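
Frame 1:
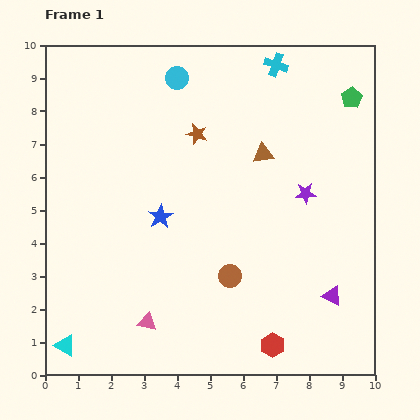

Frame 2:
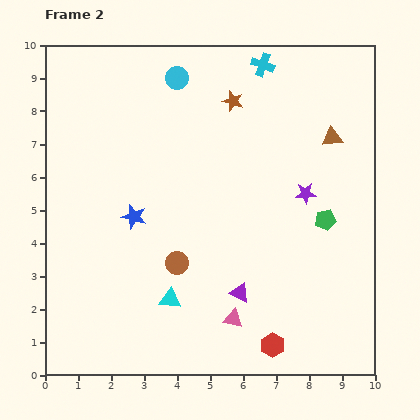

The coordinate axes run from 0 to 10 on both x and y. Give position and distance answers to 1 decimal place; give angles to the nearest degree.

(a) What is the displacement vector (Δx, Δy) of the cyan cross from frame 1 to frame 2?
(-0.4, 0.0)

The cyan cross was at (7.0, 9.4) in frame 1 and (6.6, 9.4) in frame 2.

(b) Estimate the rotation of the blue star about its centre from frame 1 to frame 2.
25° counter-clockwise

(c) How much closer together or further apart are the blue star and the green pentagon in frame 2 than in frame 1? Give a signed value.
-1.0

Distance in frame 1: 6.8. Distance in frame 2: 5.8.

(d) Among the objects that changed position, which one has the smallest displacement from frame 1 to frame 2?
the cyan cross

(moved 0.4)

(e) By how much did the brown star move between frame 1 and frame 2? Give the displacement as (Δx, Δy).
(1.1, 1.0)

The brown star was at (4.6, 7.3) in frame 1 and (5.7, 8.3) in frame 2.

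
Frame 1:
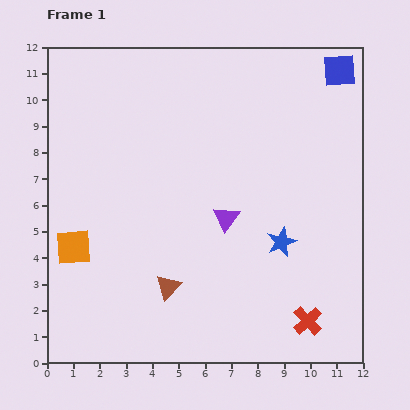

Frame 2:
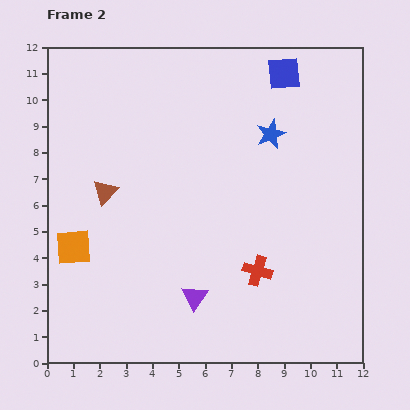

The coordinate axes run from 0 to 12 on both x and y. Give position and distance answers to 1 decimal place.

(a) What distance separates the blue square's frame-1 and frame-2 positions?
2.1

The blue square moved from (11.1, 11.1) to (9.0, 11.0), a distance of √(2.1² + 0.1²) ≈ 2.1.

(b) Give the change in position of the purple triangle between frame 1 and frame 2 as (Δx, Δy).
(-1.2, -3.0)

The purple triangle was at (6.8, 5.5) in frame 1 and (5.6, 2.5) in frame 2.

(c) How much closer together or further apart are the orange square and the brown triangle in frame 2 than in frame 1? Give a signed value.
-1.5

Distance in frame 1: 3.9. Distance in frame 2: 2.4.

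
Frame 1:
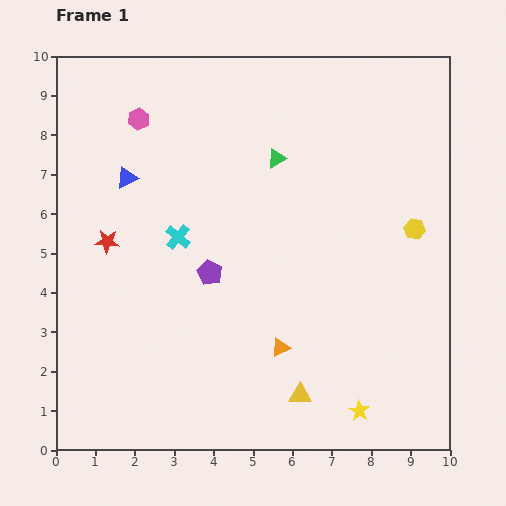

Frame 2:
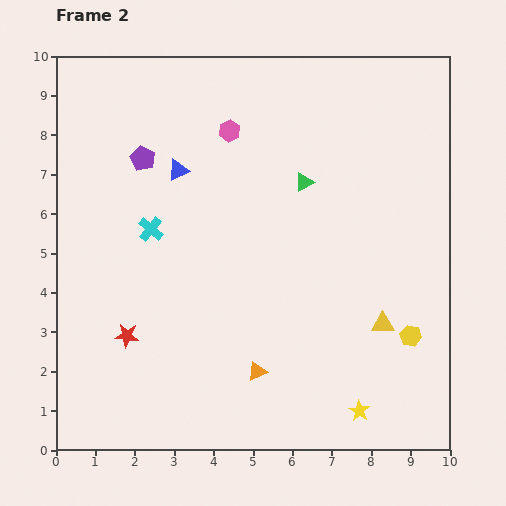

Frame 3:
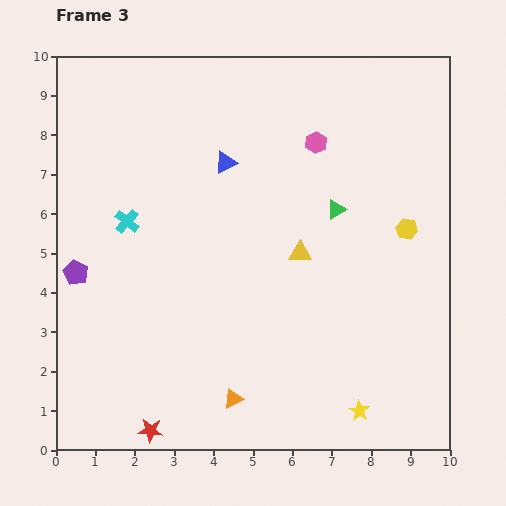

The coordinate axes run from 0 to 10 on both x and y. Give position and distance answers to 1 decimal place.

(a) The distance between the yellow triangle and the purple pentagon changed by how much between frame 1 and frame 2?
+3.5

Distance in frame 1: 3.9. Distance in frame 2: 7.4.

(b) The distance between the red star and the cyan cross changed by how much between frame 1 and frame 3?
+3.5

Distance in frame 1: 1.8. Distance in frame 3: 5.3.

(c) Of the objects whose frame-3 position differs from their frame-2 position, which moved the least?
the cyan cross

(moved 0.6)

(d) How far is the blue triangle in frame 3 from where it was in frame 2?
1.2

The blue triangle moved from (3.1, 7.1) to (4.3, 7.3), a distance of √(1.2² + 0.2²) ≈ 1.2.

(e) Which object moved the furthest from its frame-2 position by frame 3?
the purple pentagon

(moved 3.4; next 2.8)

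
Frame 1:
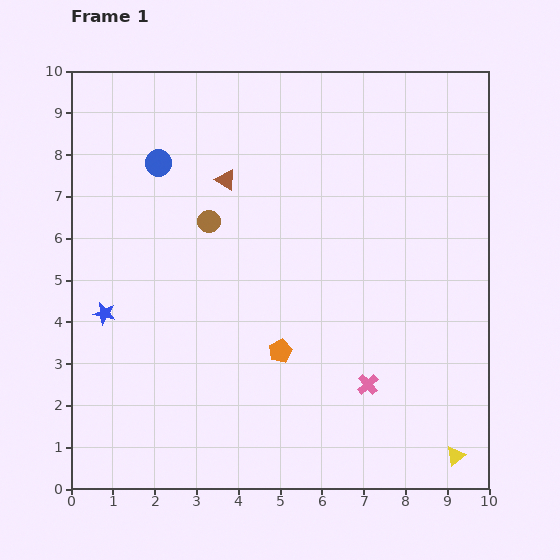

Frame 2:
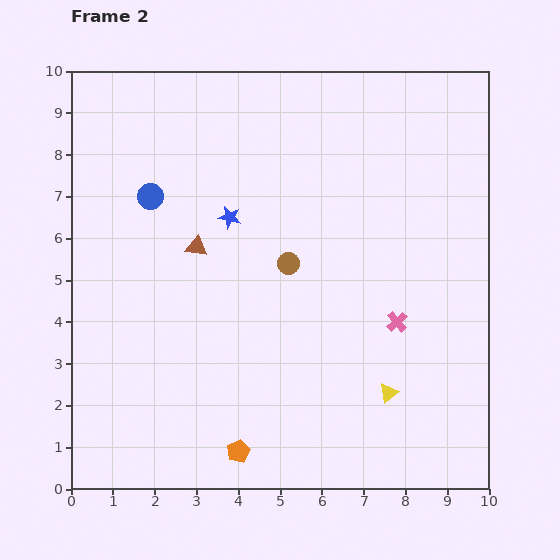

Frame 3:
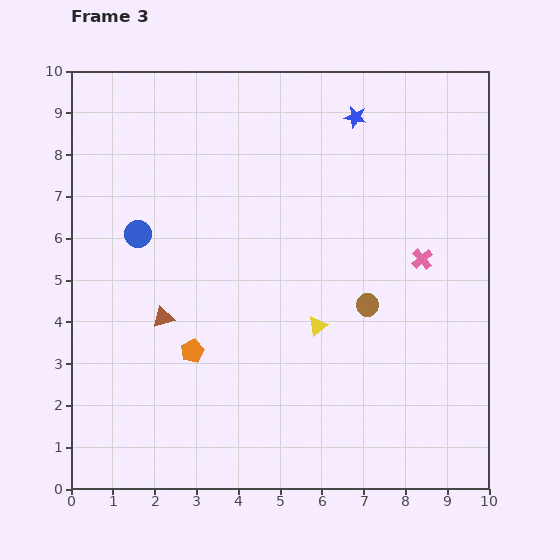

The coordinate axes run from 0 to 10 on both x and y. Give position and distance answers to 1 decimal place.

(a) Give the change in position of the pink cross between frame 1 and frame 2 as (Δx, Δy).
(0.7, 1.5)

The pink cross was at (7.1, 2.5) in frame 1 and (7.8, 4.0) in frame 2.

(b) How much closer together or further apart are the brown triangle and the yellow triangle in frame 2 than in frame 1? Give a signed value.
-2.8

Distance in frame 1: 8.6. Distance in frame 2: 5.8.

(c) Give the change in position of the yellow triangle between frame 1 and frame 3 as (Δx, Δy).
(-3.3, 3.1)

The yellow triangle was at (9.2, 0.8) in frame 1 and (5.9, 3.9) in frame 3.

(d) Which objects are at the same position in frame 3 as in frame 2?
none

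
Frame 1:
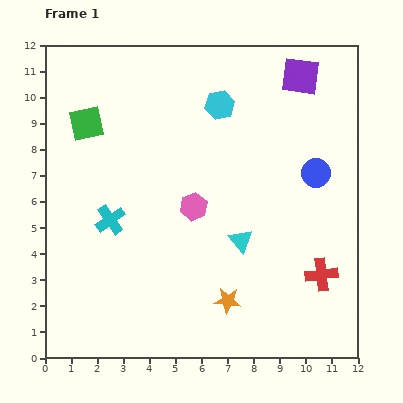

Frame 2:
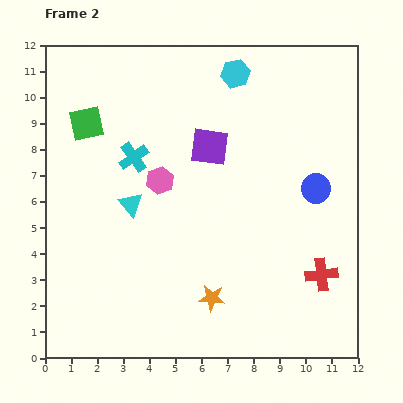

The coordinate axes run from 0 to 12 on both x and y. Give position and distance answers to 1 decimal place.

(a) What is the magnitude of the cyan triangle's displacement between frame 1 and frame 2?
4.4

The cyan triangle moved from (7.5, 4.5) to (3.3, 5.9), a distance of √(4.2² + 1.4²) ≈ 4.4.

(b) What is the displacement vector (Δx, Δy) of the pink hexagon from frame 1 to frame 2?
(-1.3, 1.0)

The pink hexagon was at (5.7, 5.8) in frame 1 and (4.4, 6.8) in frame 2.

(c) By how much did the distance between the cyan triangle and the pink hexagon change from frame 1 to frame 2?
-0.8

Distance in frame 1: 2.2. Distance in frame 2: 1.4.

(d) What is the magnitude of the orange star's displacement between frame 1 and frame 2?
0.6

The orange star moved from (7.0, 2.2) to (6.4, 2.3), a distance of √(0.6² + 0.1²) ≈ 0.6.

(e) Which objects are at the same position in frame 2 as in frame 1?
the green square, the red cross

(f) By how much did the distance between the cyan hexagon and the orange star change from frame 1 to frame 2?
+1.1

Distance in frame 1: 7.5. Distance in frame 2: 8.6.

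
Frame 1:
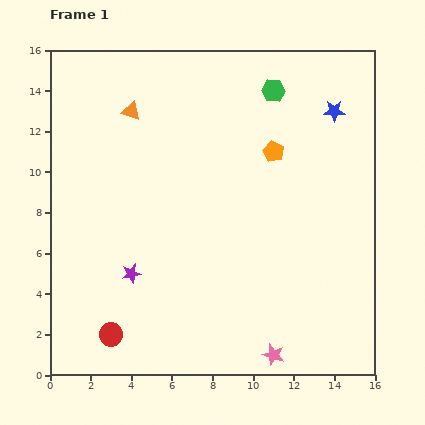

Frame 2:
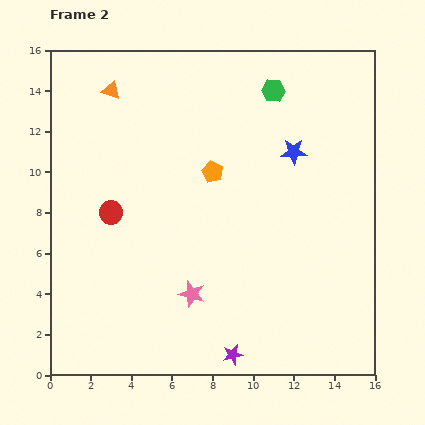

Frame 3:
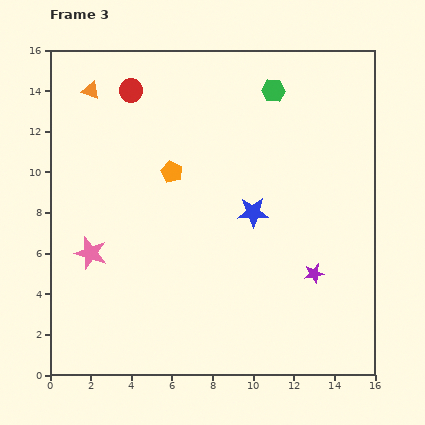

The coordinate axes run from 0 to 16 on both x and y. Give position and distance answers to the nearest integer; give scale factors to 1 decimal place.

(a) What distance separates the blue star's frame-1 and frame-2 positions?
3

The blue star moved from (14, 13) to (12, 11), a distance of √(2² + 2²) ≈ 3.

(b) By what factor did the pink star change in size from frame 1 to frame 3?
1.5×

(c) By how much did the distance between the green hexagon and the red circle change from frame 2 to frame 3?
-3

Distance in frame 2: 10. Distance in frame 3: 7.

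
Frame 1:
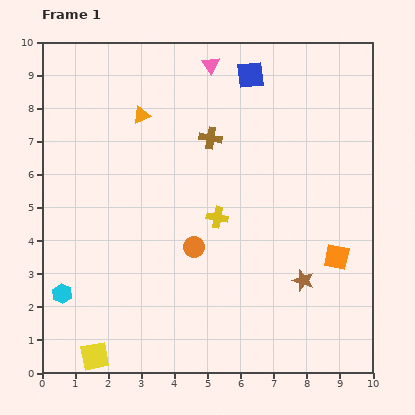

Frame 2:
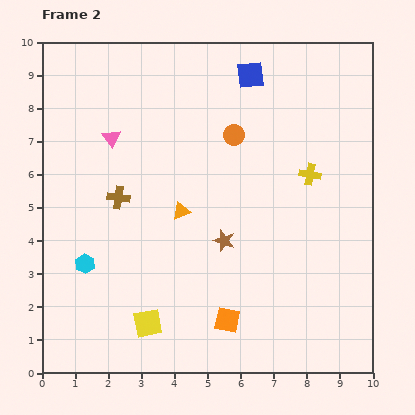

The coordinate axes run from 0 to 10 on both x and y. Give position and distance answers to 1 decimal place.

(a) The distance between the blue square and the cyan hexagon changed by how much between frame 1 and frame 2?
-1.1

Distance in frame 1: 8.7. Distance in frame 2: 7.6.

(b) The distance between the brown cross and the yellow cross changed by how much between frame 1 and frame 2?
+3.4

Distance in frame 1: 2.4. Distance in frame 2: 5.8.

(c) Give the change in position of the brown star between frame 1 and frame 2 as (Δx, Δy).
(-2.4, 1.2)

The brown star was at (7.9, 2.8) in frame 1 and (5.5, 4.0) in frame 2.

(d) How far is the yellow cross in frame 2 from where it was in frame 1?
3.1

The yellow cross moved from (5.3, 4.7) to (8.1, 6.0), a distance of √(2.8² + 1.3²) ≈ 3.1.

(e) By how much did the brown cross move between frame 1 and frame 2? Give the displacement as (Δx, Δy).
(-2.8, -1.8)

The brown cross was at (5.1, 7.1) in frame 1 and (2.3, 5.3) in frame 2.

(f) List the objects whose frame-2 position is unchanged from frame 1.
the blue square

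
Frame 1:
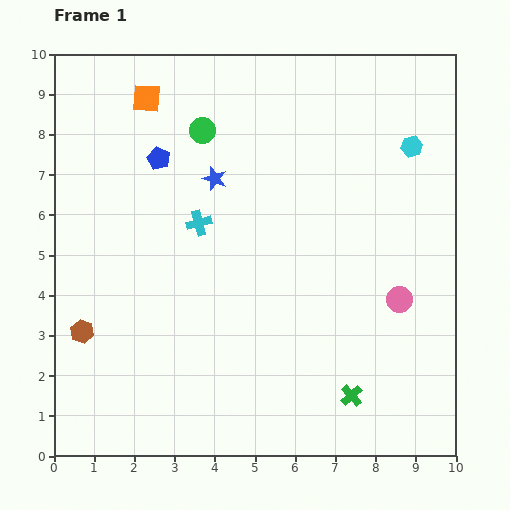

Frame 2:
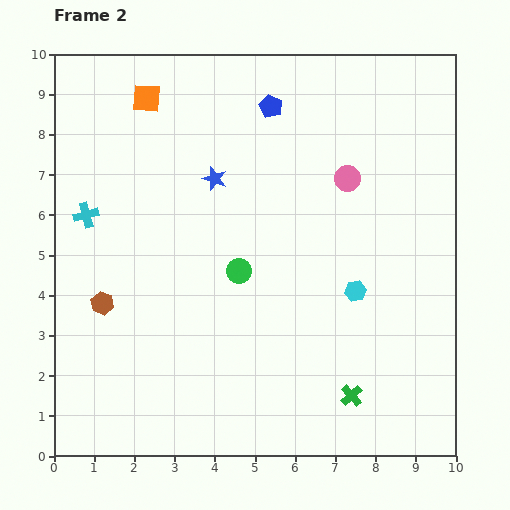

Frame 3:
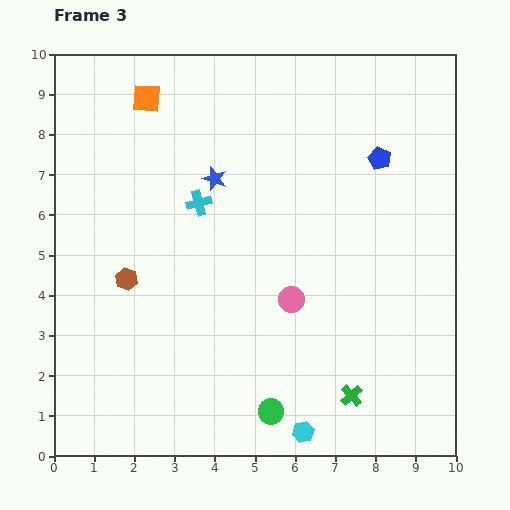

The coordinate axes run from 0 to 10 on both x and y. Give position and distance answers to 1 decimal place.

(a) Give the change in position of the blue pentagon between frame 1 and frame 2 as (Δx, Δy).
(2.8, 1.3)

The blue pentagon was at (2.6, 7.4) in frame 1 and (5.4, 8.7) in frame 2.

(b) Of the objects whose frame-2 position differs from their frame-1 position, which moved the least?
the brown hexagon

(moved 0.9)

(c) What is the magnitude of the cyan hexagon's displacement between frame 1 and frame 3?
7.6

The cyan hexagon moved from (8.9, 7.7) to (6.2, 0.6), a distance of √(2.7² + 7.1²) ≈ 7.6.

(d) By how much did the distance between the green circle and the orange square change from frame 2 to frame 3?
+3.5

Distance in frame 2: 4.9. Distance in frame 3: 8.4.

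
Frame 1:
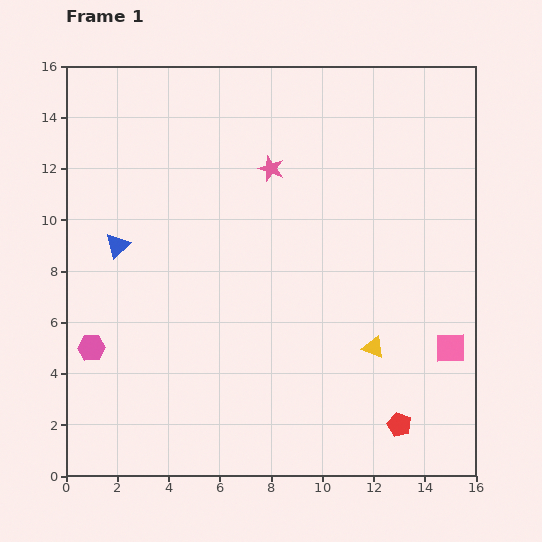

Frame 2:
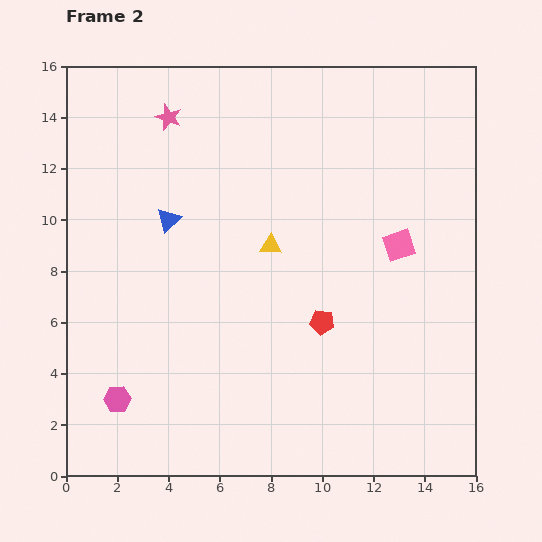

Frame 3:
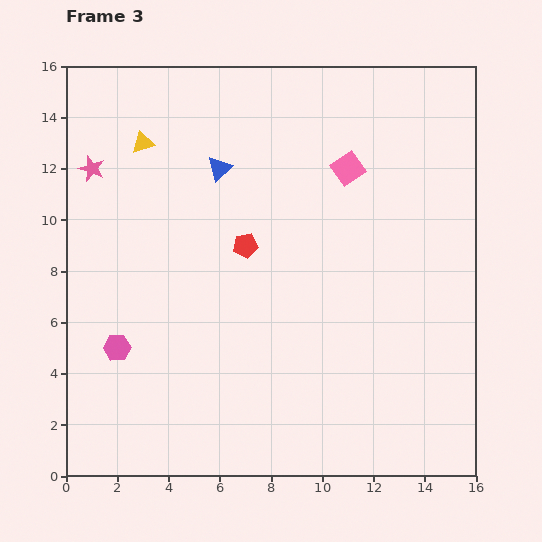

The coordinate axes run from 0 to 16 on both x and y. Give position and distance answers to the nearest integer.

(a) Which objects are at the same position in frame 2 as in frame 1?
none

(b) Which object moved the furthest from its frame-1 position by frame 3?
the yellow triangle

(moved 12; next 9)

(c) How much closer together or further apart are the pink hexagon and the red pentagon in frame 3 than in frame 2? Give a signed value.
-3

Distance in frame 2: 9. Distance in frame 3: 6.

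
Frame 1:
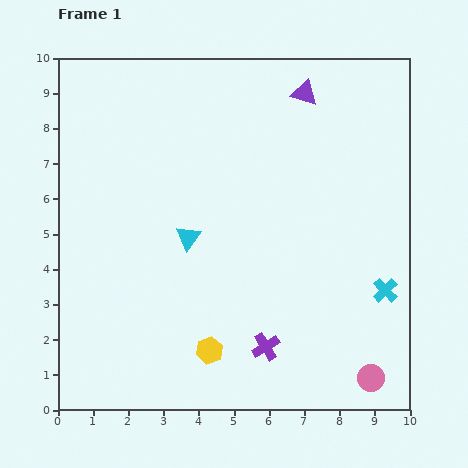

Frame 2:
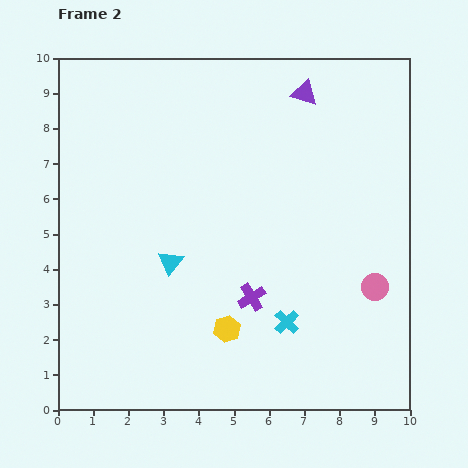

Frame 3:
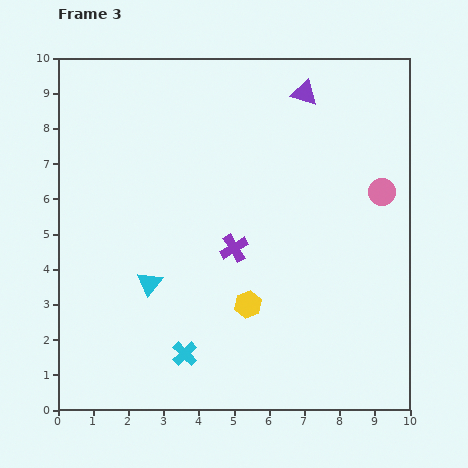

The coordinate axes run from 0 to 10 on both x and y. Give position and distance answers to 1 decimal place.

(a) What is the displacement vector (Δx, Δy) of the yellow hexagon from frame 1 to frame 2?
(0.5, 0.6)

The yellow hexagon was at (4.3, 1.7) in frame 1 and (4.8, 2.3) in frame 2.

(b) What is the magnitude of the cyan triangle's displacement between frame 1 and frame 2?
0.9

The cyan triangle moved from (3.7, 4.9) to (3.2, 4.2), a distance of √(0.5² + 0.7²) ≈ 0.9.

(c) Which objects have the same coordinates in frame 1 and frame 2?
the purple triangle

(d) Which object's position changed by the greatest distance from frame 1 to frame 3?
the cyan cross

(moved 6.0; next 5.3)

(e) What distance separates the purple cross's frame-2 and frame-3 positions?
1.5

The purple cross moved from (5.5, 3.2) to (5.0, 4.6), a distance of √(0.5² + 1.4²) ≈ 1.5.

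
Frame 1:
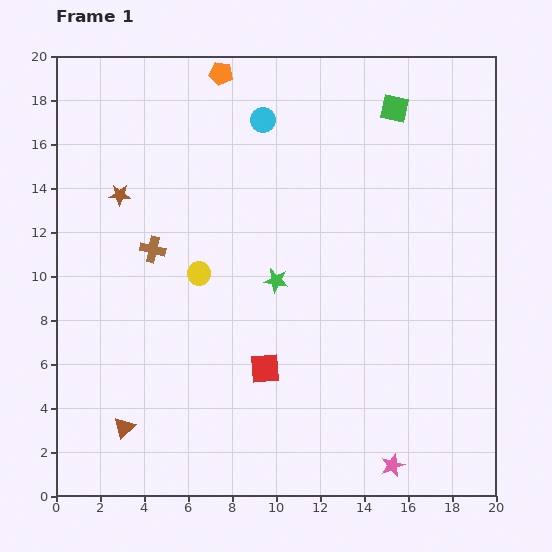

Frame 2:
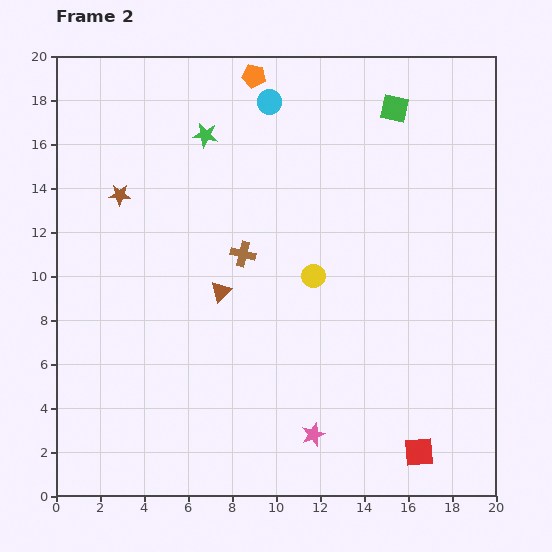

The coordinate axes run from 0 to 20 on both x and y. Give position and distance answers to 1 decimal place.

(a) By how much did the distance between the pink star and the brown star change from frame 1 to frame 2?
-3.5

Distance in frame 1: 17.5. Distance in frame 2: 14.0.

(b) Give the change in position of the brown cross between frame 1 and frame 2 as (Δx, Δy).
(4.1, -0.2)

The brown cross was at (4.4, 11.2) in frame 1 and (8.5, 11.0) in frame 2.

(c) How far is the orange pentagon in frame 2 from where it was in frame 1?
1.5

The orange pentagon moved from (7.5, 19.2) to (9.0, 19.1), a distance of √(1.5² + 0.1²) ≈ 1.5.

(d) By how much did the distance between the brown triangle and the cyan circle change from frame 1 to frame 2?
-6.5

Distance in frame 1: 15.4. Distance in frame 2: 8.9.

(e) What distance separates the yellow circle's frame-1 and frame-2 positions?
5.2

The yellow circle moved from (6.5, 10.1) to (11.7, 10.0), a distance of √(5.2² + 0.1²) ≈ 5.2.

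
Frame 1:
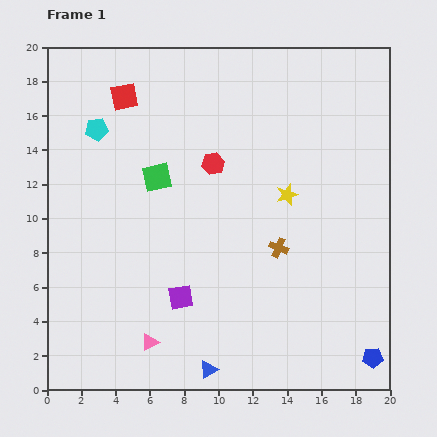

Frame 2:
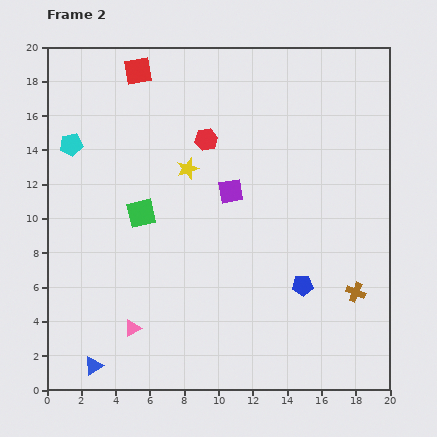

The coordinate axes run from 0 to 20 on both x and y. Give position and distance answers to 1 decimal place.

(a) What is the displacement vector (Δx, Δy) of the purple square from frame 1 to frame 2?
(2.9, 6.2)

The purple square was at (7.8, 5.4) in frame 1 and (10.7, 11.6) in frame 2.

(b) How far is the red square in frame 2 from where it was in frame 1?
1.7

The red square moved from (4.5, 17.1) to (5.3, 18.6), a distance of √(0.8² + 1.5²) ≈ 1.7.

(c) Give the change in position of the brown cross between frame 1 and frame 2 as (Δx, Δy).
(4.5, -2.6)

The brown cross was at (13.5, 8.3) in frame 1 and (18.0, 5.7) in frame 2.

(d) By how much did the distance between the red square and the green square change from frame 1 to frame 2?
+3.2

Distance in frame 1: 5.1. Distance in frame 2: 8.3.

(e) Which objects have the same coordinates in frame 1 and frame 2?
none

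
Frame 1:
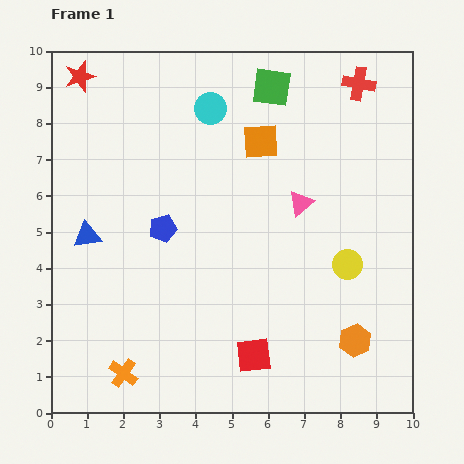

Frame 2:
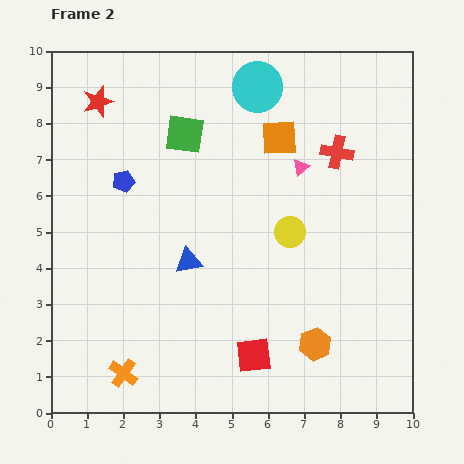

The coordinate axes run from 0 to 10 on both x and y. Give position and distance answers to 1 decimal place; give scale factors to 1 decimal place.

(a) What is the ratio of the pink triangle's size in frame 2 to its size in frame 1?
0.7×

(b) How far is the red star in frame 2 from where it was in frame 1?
0.9

The red star moved from (0.8, 9.3) to (1.3, 8.6), a distance of √(0.5² + 0.7²) ≈ 0.9.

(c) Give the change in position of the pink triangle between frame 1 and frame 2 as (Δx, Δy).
(0.0, 1.0)

The pink triangle was at (6.9, 5.8) in frame 1 and (6.9, 6.8) in frame 2.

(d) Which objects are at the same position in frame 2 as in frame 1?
the orange cross, the red square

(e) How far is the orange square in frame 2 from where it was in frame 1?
0.5

The orange square moved from (5.8, 7.5) to (6.3, 7.6), a distance of √(0.5² + 0.1²) ≈ 0.5.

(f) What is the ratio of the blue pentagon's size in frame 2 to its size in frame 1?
0.8×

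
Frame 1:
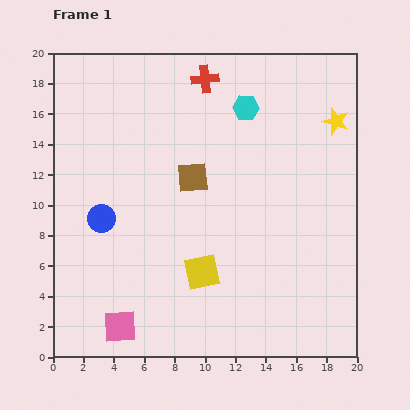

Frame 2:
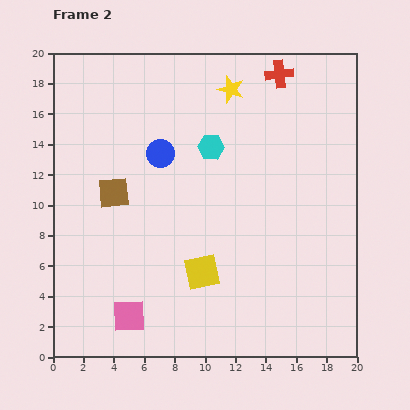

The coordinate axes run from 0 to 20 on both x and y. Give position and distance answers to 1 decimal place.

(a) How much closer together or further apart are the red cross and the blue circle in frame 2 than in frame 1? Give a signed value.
-2.0

Distance in frame 1: 11.4. Distance in frame 2: 9.4.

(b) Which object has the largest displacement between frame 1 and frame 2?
the yellow star

(moved 7.2; next 5.8)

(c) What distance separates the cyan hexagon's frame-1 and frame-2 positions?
3.5

The cyan hexagon moved from (12.7, 16.4) to (10.4, 13.8), a distance of √(2.3² + 2.6²) ≈ 3.5.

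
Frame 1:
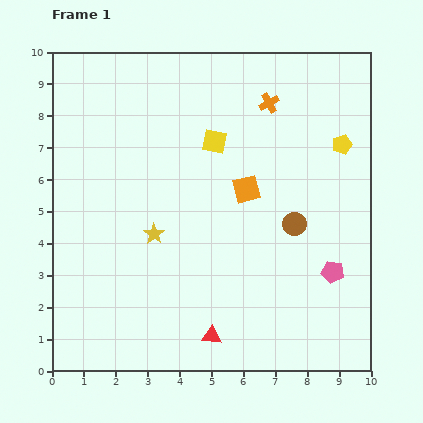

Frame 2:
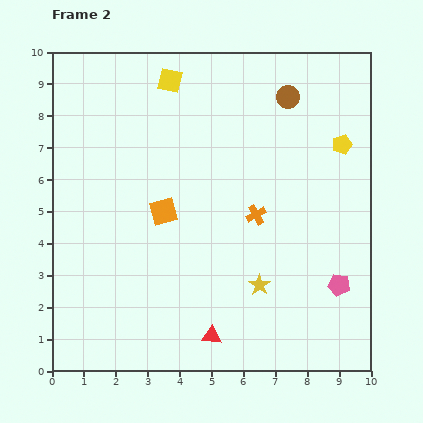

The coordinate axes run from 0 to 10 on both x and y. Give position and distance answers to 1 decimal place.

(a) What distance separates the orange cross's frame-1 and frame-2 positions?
3.5

The orange cross moved from (6.8, 8.4) to (6.4, 4.9), a distance of √(0.4² + 3.5²) ≈ 3.5.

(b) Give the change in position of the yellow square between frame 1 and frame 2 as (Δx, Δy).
(-1.4, 1.9)

The yellow square was at (5.1, 7.2) in frame 1 and (3.7, 9.1) in frame 2.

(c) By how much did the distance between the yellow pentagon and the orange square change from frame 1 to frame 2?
+2.7

Distance in frame 1: 3.3. Distance in frame 2: 6.0.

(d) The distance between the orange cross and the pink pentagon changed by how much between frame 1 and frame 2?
-2.3

Distance in frame 1: 5.7. Distance in frame 2: 3.4.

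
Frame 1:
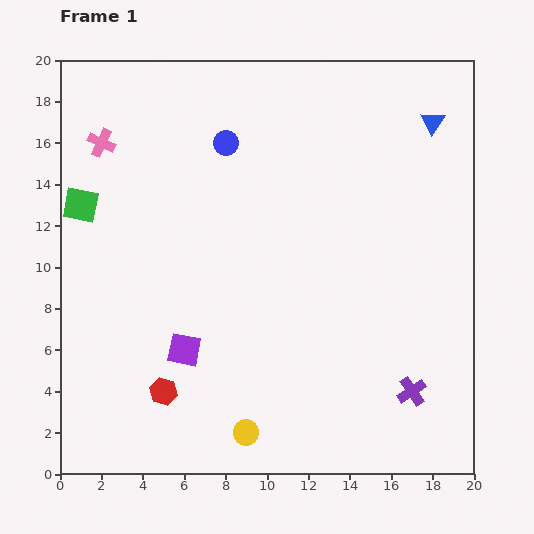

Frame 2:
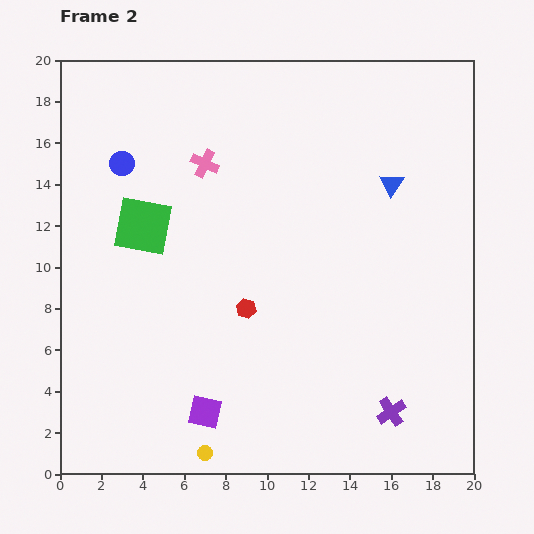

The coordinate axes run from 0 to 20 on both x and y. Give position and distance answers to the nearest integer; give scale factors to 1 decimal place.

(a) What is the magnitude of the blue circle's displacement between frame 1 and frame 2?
5

The blue circle moved from (8, 16) to (3, 15), a distance of √(5² + 1²) ≈ 5.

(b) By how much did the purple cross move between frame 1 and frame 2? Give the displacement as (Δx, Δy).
(-1, -1)

The purple cross was at (17, 4) in frame 1 and (16, 3) in frame 2.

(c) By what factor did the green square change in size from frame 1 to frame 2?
1.6×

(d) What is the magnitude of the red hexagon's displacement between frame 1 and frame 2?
6

The red hexagon moved from (5, 4) to (9, 8), a distance of √(4² + 4²) ≈ 6.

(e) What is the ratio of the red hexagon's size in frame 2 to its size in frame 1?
0.7×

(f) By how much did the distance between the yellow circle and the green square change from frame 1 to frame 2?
-3

Distance in frame 1: 14. Distance in frame 2: 11.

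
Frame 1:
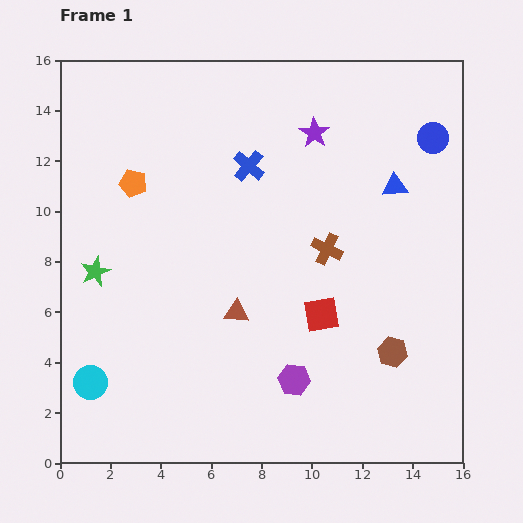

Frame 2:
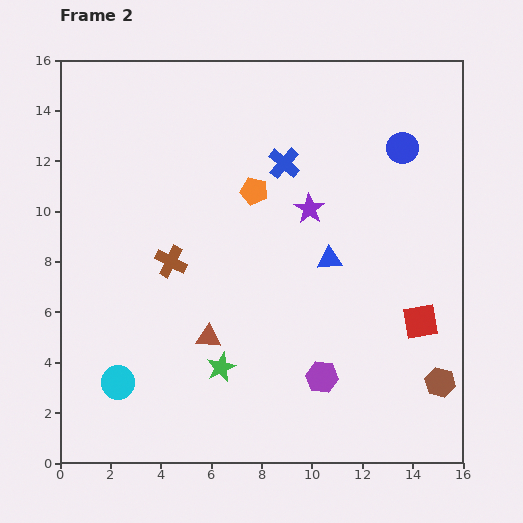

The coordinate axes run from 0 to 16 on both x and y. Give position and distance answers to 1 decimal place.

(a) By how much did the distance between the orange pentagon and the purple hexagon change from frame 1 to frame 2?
-2.2

Distance in frame 1: 10.1. Distance in frame 2: 7.9.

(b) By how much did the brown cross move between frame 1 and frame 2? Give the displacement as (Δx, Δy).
(-6.2, -0.5)

The brown cross was at (10.6, 8.5) in frame 1 and (4.4, 8.0) in frame 2.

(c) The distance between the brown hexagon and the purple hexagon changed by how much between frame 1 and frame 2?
+0.6

Distance in frame 1: 4.1. Distance in frame 2: 4.7.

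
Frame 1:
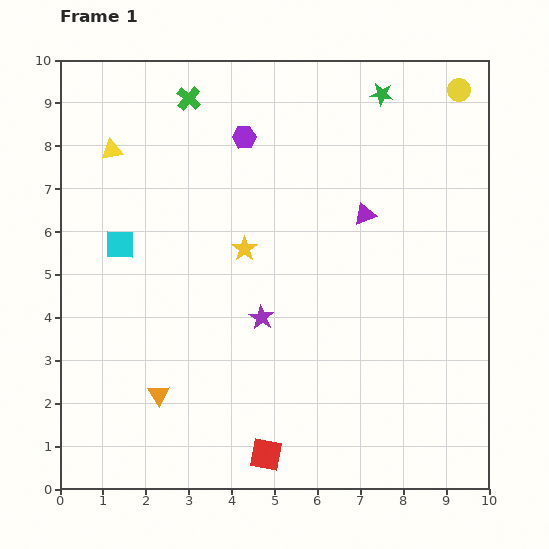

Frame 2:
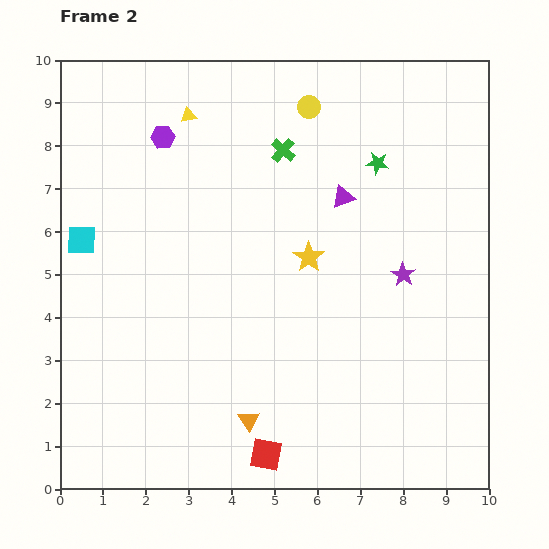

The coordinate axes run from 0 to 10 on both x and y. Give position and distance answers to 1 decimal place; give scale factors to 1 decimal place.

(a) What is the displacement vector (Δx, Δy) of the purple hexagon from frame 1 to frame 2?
(-1.9, 0.0)

The purple hexagon was at (4.3, 8.2) in frame 1 and (2.4, 8.2) in frame 2.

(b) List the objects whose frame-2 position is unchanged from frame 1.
the red square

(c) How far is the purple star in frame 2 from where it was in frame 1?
3.4

The purple star moved from (4.7, 4.0) to (8.0, 5.0), a distance of √(3.3² + 1.0²) ≈ 3.4.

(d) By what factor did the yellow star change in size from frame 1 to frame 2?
1.3×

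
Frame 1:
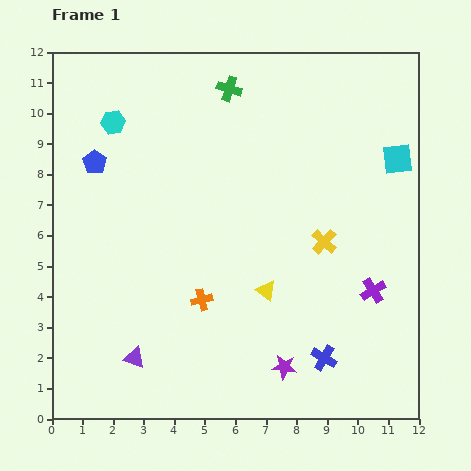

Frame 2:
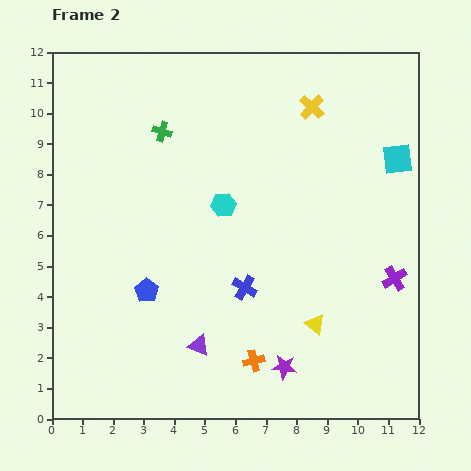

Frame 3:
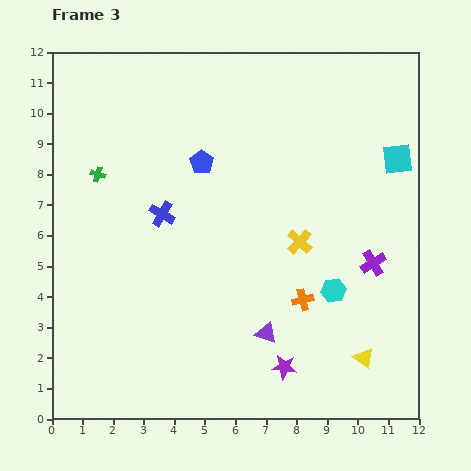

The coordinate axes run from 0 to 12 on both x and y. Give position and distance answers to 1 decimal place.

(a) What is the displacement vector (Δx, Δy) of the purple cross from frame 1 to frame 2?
(0.7, 0.4)

The purple cross was at (10.5, 4.2) in frame 1 and (11.2, 4.6) in frame 2.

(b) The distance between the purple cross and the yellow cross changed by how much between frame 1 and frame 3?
+0.2

Distance in frame 1: 2.3. Distance in frame 3: 2.5.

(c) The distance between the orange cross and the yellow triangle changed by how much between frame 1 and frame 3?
+0.7

Distance in frame 1: 2.1. Distance in frame 3: 2.8.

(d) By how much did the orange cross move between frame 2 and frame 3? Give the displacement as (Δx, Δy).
(1.6, 2.0)

The orange cross was at (6.6, 1.9) in frame 2 and (8.2, 3.9) in frame 3.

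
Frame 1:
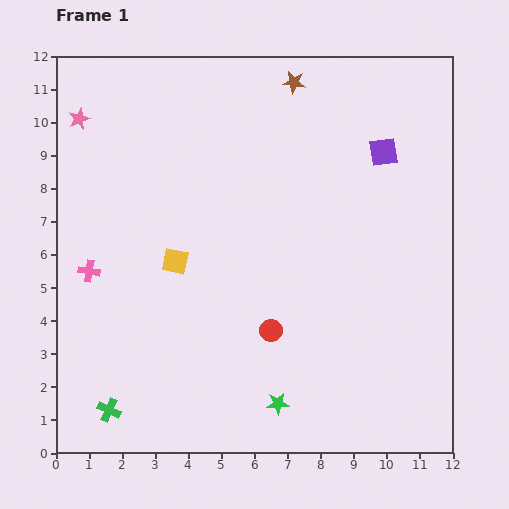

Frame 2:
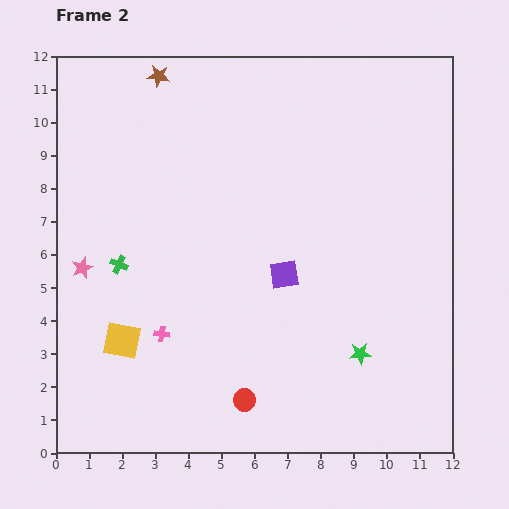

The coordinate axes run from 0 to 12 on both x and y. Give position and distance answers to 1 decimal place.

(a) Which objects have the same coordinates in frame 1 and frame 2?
none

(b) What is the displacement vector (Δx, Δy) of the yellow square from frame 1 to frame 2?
(-1.6, -2.4)

The yellow square was at (3.6, 5.8) in frame 1 and (2.0, 3.4) in frame 2.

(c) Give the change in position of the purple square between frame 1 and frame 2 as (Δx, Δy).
(-3.0, -3.7)

The purple square was at (9.9, 9.1) in frame 1 and (6.9, 5.4) in frame 2.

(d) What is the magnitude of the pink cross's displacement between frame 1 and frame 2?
2.9

The pink cross moved from (1.0, 5.5) to (3.2, 3.6), a distance of √(2.2² + 1.9²) ≈ 2.9.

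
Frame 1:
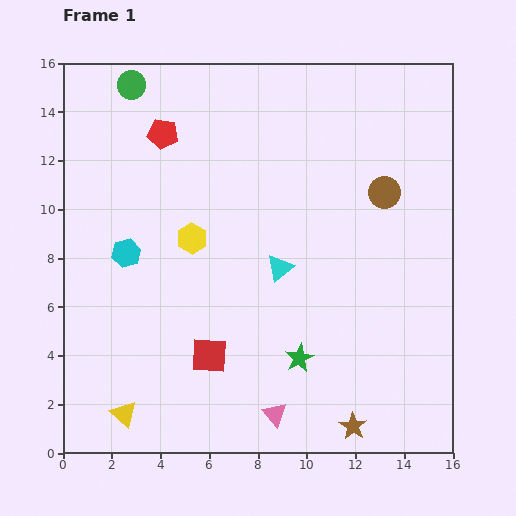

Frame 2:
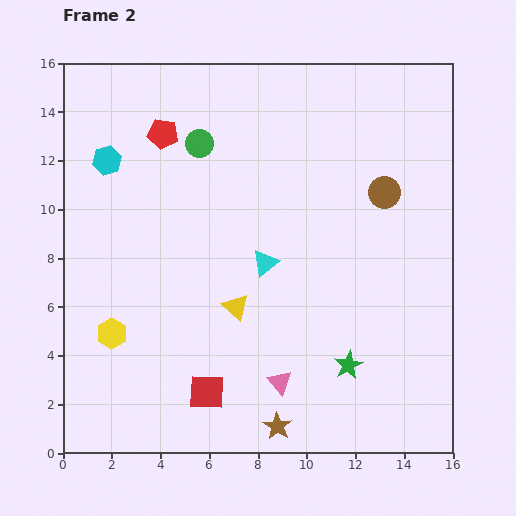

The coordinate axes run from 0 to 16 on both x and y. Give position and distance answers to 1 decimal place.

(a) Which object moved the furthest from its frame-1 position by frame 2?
the yellow triangle

(moved 6.4; next 5.1)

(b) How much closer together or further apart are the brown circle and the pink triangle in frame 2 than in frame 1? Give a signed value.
-1.3

Distance in frame 1: 10.2. Distance in frame 2: 8.9.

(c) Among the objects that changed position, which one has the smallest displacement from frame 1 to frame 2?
the cyan triangle

(moved 0.6)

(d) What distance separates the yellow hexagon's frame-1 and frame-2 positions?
5.1

The yellow hexagon moved from (5.3, 8.8) to (2.0, 4.9), a distance of √(3.3² + 3.9²) ≈ 5.1.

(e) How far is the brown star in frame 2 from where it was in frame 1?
3.1

The brown star moved from (11.9, 1.1) to (8.8, 1.1), a distance of √(3.1² + 0.0²) ≈ 3.1.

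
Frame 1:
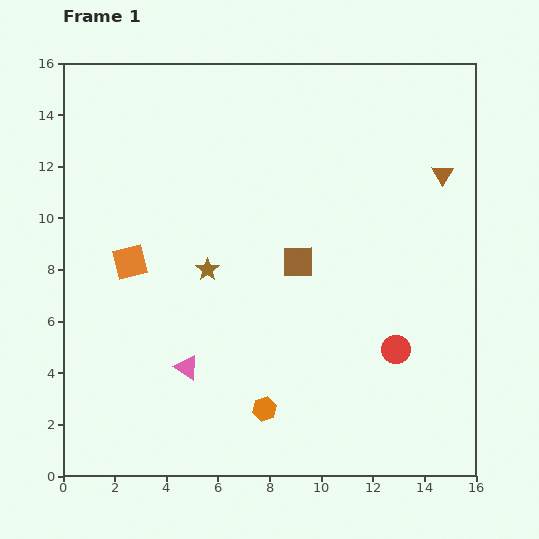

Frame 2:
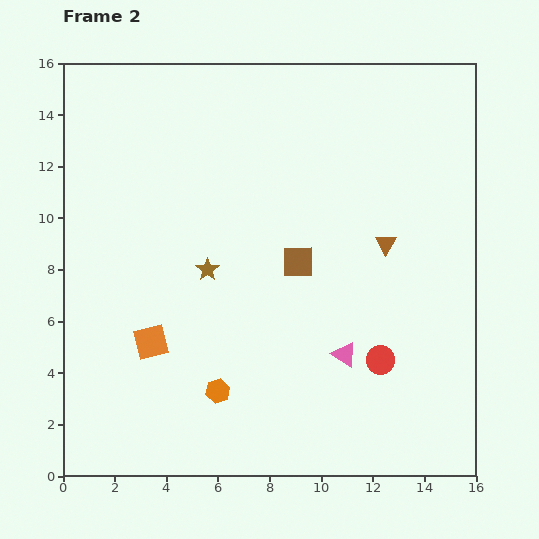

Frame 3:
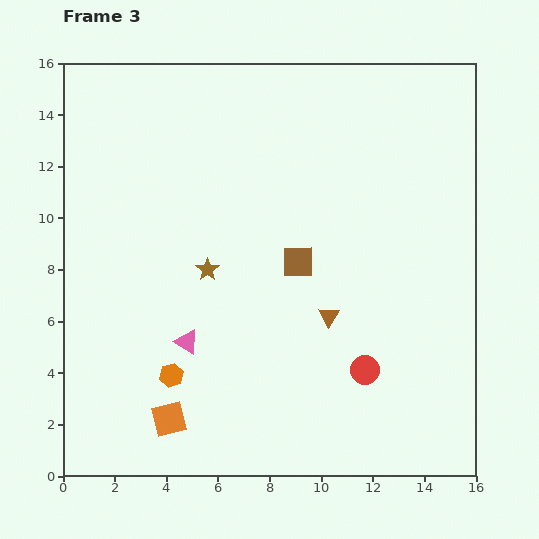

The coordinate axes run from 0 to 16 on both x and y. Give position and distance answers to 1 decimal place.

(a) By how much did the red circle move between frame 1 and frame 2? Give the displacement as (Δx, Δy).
(-0.6, -0.4)

The red circle was at (12.9, 4.9) in frame 1 and (12.3, 4.5) in frame 2.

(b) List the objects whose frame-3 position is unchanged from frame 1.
the brown square, the brown star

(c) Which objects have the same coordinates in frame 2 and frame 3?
the brown square, the brown star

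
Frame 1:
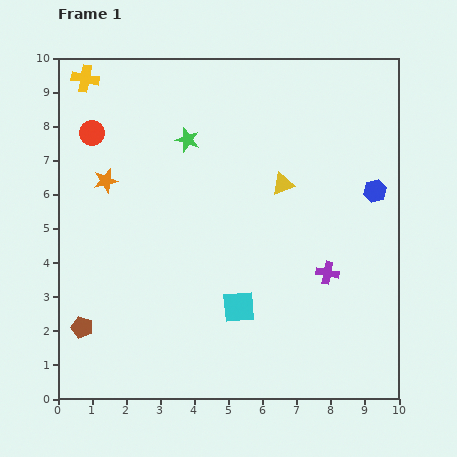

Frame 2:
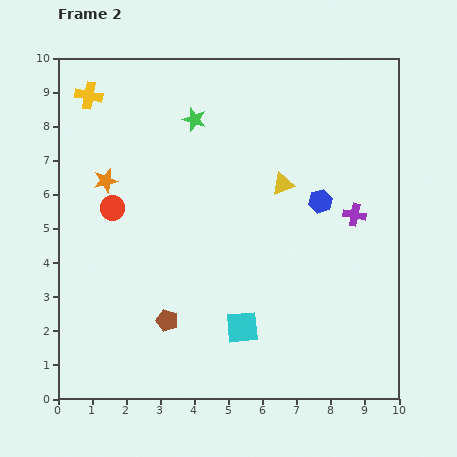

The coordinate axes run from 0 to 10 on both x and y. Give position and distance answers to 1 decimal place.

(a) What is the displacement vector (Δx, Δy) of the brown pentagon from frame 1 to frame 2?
(2.5, 0.2)

The brown pentagon was at (0.7, 2.1) in frame 1 and (3.2, 2.3) in frame 2.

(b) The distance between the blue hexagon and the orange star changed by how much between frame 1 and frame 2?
-1.6

Distance in frame 1: 7.9. Distance in frame 2: 6.3.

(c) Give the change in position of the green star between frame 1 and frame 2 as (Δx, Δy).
(0.2, 0.6)

The green star was at (3.8, 7.6) in frame 1 and (4.0, 8.2) in frame 2.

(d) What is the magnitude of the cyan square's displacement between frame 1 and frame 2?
0.6

The cyan square moved from (5.3, 2.7) to (5.4, 2.1), a distance of √(0.1² + 0.6²) ≈ 0.6.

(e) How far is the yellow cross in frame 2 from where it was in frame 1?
0.5

The yellow cross moved from (0.8, 9.4) to (0.9, 8.9), a distance of √(0.1² + 0.5²) ≈ 0.5.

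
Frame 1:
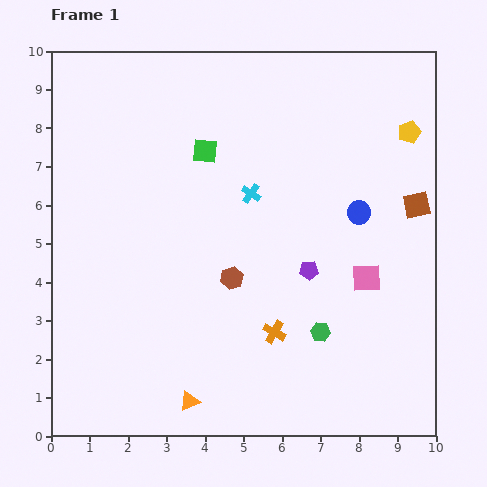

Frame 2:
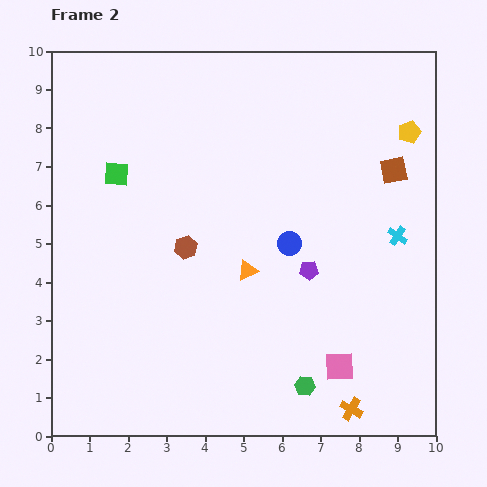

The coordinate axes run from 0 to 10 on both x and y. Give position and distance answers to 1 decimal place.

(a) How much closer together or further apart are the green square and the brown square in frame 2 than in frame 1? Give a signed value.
+1.5

Distance in frame 1: 5.7. Distance in frame 2: 7.2.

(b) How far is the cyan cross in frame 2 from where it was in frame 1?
4.0

The cyan cross moved from (5.2, 6.3) to (9.0, 5.2), a distance of √(3.8² + 1.1²) ≈ 4.0.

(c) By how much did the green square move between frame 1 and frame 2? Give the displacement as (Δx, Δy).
(-2.3, -0.6)

The green square was at (4.0, 7.4) in frame 1 and (1.7, 6.8) in frame 2.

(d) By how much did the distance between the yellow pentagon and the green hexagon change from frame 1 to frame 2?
+1.4

Distance in frame 1: 5.7. Distance in frame 2: 7.1.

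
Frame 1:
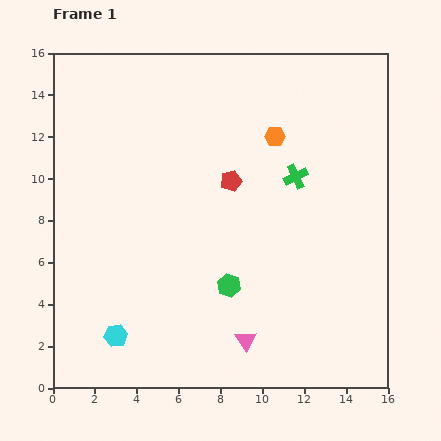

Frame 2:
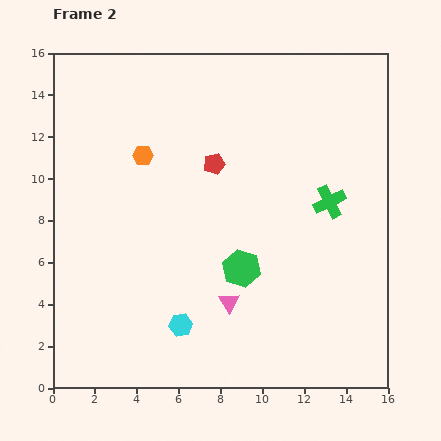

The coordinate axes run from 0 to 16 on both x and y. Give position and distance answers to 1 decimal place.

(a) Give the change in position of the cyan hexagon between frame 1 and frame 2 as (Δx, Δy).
(3.1, 0.5)

The cyan hexagon was at (3.0, 2.5) in frame 1 and (6.1, 3.0) in frame 2.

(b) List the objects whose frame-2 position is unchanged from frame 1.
none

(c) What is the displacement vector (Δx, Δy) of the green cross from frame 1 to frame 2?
(1.6, -1.2)

The green cross was at (11.6, 10.1) in frame 1 and (13.2, 8.9) in frame 2.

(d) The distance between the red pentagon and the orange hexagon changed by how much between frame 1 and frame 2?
+0.4

Distance in frame 1: 3.0. Distance in frame 2: 3.4.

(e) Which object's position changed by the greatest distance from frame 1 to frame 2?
the orange hexagon

(moved 6.4; next 3.1)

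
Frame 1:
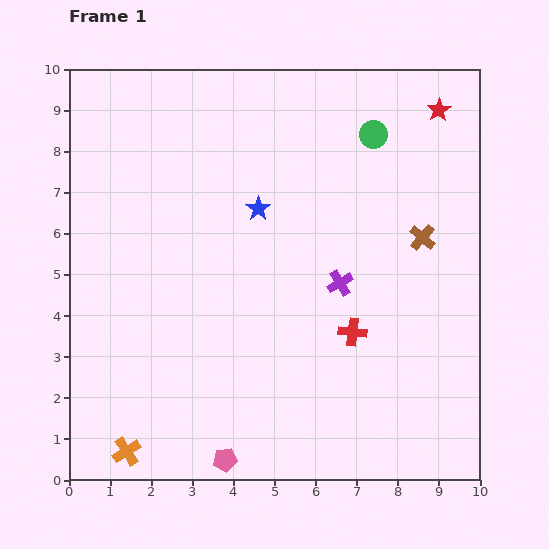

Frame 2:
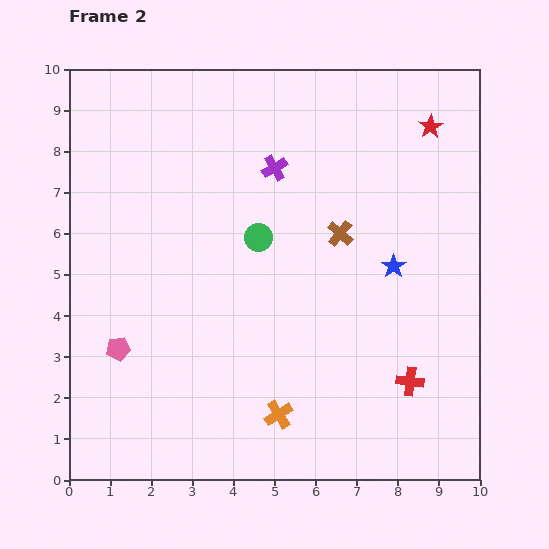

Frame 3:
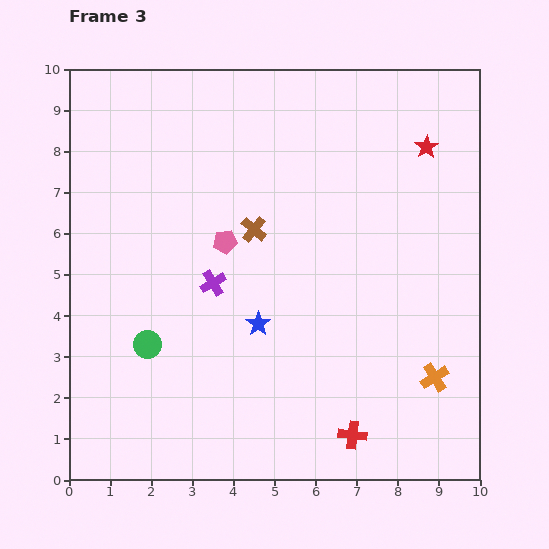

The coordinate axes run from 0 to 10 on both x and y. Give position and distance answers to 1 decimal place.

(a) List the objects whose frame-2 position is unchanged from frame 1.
none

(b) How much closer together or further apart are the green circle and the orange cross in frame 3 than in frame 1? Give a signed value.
-2.8

Distance in frame 1: 9.8. Distance in frame 3: 7.0.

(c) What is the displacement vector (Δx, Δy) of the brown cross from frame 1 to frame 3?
(-4.1, 0.2)

The brown cross was at (8.6, 5.9) in frame 1 and (4.5, 6.1) in frame 3.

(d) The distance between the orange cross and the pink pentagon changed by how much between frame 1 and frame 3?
+3.7

Distance in frame 1: 2.4. Distance in frame 3: 6.1.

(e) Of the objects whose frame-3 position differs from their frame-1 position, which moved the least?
the red star

(moved 0.9)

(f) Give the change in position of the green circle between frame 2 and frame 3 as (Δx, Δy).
(-2.7, -2.6)

The green circle was at (4.6, 5.9) in frame 2 and (1.9, 3.3) in frame 3.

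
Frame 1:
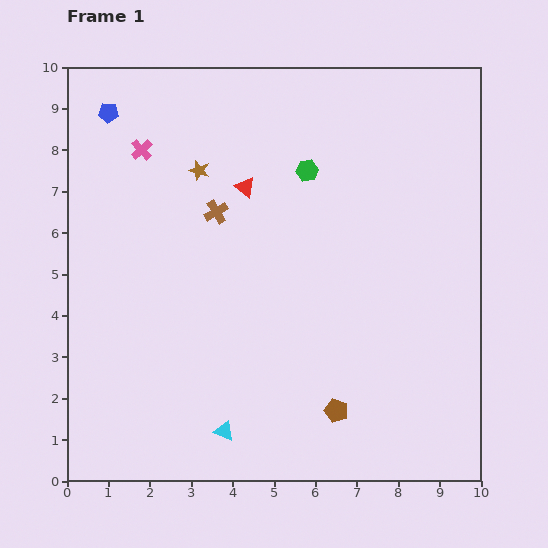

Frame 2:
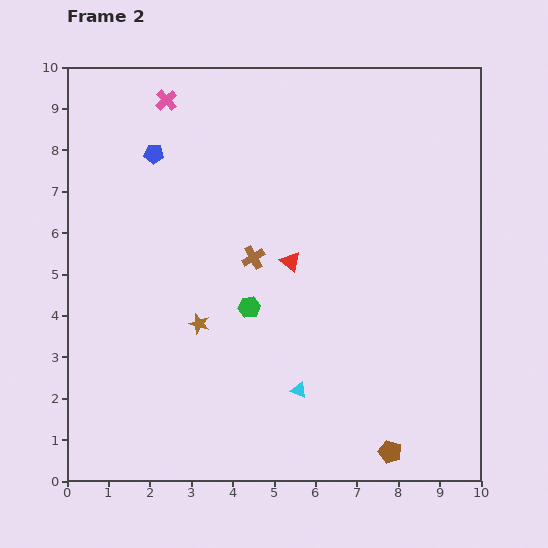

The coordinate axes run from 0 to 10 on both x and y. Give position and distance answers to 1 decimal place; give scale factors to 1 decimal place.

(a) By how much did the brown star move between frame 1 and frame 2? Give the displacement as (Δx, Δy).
(0.0, -3.7)

The brown star was at (3.2, 7.5) in frame 1 and (3.2, 3.8) in frame 2.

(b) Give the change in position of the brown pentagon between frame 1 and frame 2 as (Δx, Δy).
(1.3, -1.0)

The brown pentagon was at (6.5, 1.7) in frame 1 and (7.8, 0.7) in frame 2.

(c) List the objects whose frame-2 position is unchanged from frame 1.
none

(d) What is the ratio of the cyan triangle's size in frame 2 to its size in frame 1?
0.8×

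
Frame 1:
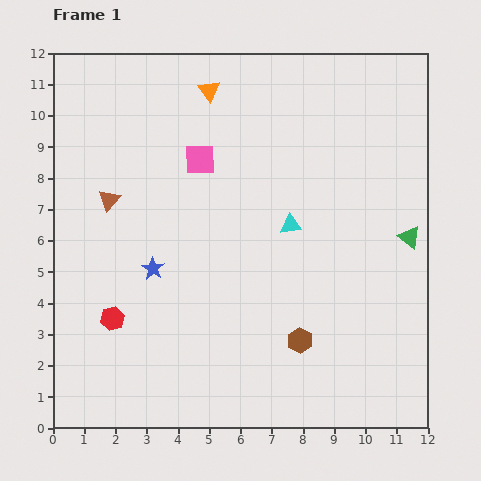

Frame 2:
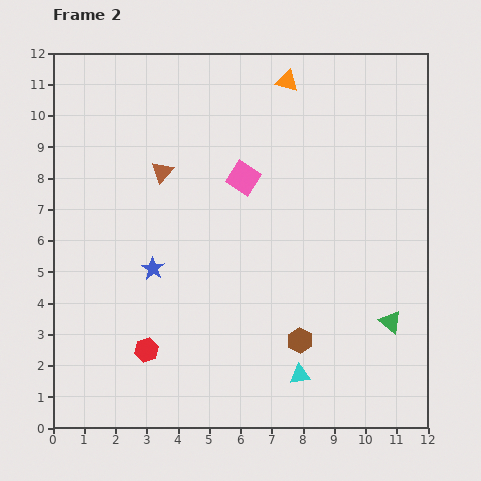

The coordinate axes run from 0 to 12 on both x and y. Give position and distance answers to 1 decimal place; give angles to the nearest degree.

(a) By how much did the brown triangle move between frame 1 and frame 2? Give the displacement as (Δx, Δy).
(1.7, 0.9)

The brown triangle was at (1.8, 7.3) in frame 1 and (3.5, 8.2) in frame 2.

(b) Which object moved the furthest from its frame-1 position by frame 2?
the cyan triangle

(moved 4.8; next 2.8)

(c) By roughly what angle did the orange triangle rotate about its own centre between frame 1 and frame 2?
40° counter-clockwise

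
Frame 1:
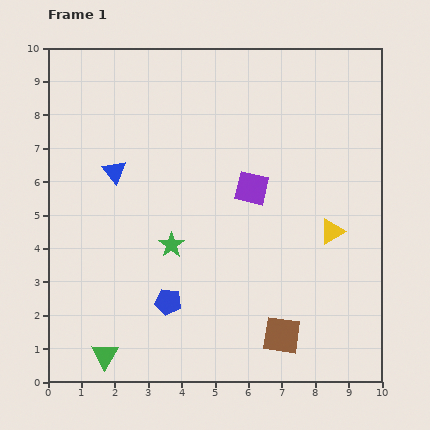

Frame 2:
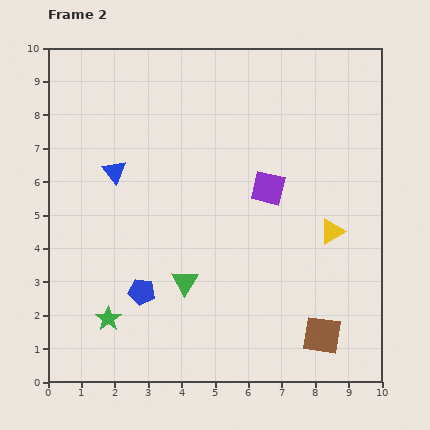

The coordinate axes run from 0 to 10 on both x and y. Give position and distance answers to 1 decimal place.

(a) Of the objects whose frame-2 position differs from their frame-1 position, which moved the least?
the purple square

(moved 0.5)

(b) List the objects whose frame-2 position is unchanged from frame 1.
the yellow triangle, the blue triangle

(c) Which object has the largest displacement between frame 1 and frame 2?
the green triangle

(moved 3.3; next 2.9)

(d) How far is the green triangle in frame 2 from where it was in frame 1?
3.3

The green triangle moved from (1.7, 0.8) to (4.1, 3.0), a distance of √(2.4² + 2.2²) ≈ 3.3.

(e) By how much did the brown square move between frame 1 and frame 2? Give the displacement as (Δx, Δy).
(1.2, 0.0)

The brown square was at (7.0, 1.4) in frame 1 and (8.2, 1.4) in frame 2.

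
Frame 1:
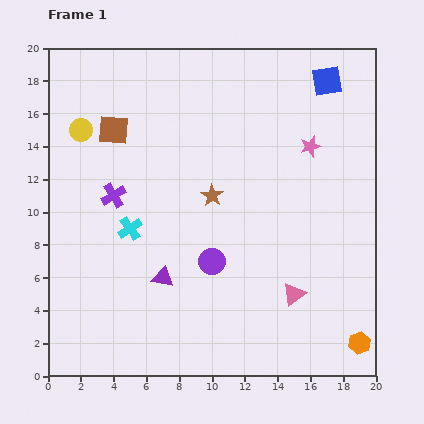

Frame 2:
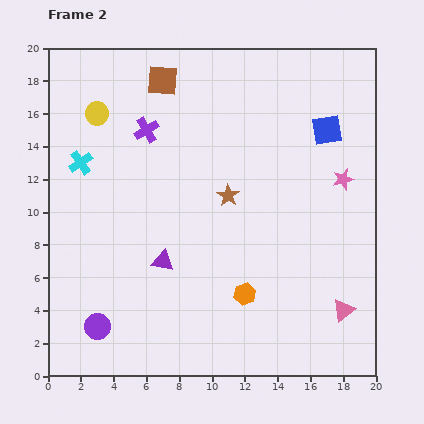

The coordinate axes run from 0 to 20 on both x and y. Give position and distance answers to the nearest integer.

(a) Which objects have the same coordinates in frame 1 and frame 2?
none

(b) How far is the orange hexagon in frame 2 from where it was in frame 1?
8

The orange hexagon moved from (19, 2) to (12, 5), a distance of √(7² + 3²) ≈ 8.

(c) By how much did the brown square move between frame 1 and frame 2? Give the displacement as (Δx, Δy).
(3, 3)

The brown square was at (4, 15) in frame 1 and (7, 18) in frame 2.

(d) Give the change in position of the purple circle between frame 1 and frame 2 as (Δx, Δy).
(-7, -4)

The purple circle was at (10, 7) in frame 1 and (3, 3) in frame 2.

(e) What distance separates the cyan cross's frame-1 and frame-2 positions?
5

The cyan cross moved from (5, 9) to (2, 13), a distance of √(3² + 4²) ≈ 5.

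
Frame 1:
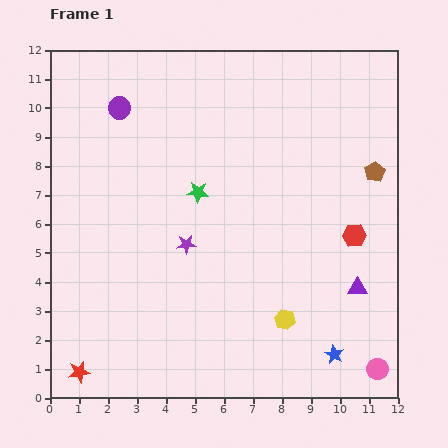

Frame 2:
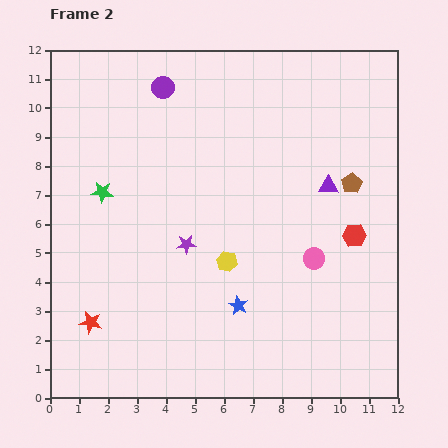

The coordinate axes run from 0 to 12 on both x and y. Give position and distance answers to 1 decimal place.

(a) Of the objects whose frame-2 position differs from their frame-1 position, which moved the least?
the brown pentagon

(moved 0.9)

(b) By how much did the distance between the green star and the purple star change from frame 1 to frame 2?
+1.6

Distance in frame 1: 1.8. Distance in frame 2: 3.4.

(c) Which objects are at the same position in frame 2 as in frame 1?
the red hexagon, the purple star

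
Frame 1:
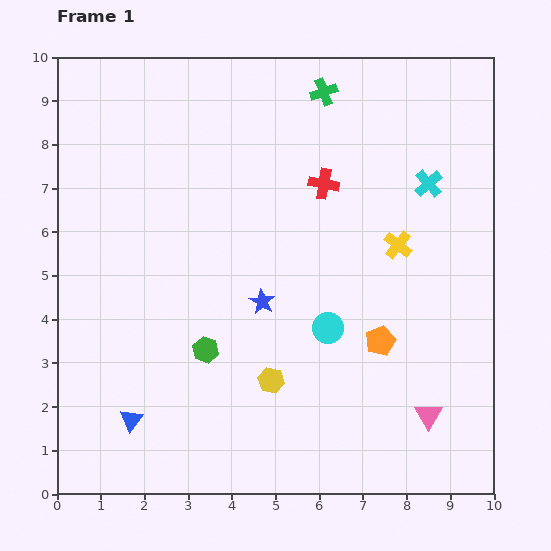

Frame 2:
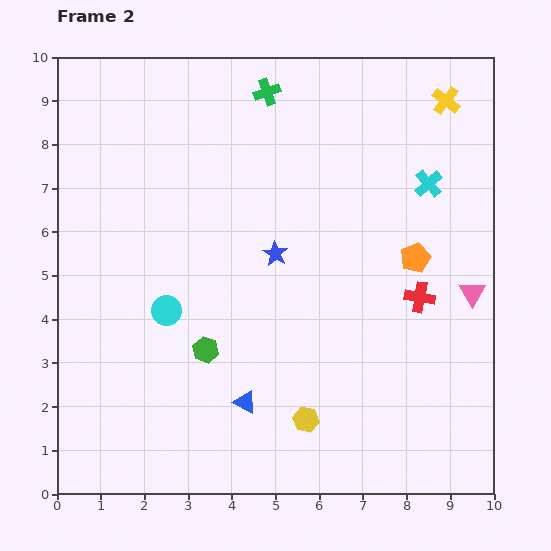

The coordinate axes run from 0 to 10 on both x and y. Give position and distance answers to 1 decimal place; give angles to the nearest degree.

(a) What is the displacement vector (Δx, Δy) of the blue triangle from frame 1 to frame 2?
(2.6, 0.4)

The blue triangle was at (1.7, 1.7) in frame 1 and (4.3, 2.1) in frame 2.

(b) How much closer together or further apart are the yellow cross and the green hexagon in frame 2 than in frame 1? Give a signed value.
+2.9

Distance in frame 1: 5.0. Distance in frame 2: 7.9.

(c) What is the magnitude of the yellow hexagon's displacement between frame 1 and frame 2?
1.2

The yellow hexagon moved from (4.9, 2.6) to (5.7, 1.7), a distance of √(0.8² + 0.9²) ≈ 1.2.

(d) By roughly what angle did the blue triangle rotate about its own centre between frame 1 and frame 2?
38° counter-clockwise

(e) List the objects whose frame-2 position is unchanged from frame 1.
the cyan cross, the green hexagon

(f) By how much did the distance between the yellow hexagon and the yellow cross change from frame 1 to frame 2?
+3.8

Distance in frame 1: 4.2. Distance in frame 2: 8.0.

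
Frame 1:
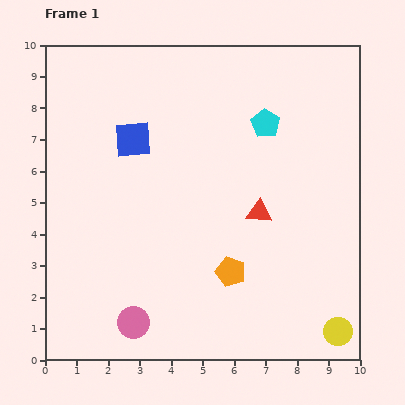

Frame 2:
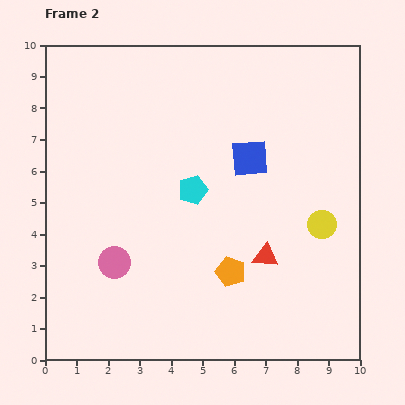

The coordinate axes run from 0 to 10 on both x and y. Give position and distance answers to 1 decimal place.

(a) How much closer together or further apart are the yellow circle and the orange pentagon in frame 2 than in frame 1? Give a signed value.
-0.6

Distance in frame 1: 3.9. Distance in frame 2: 3.3.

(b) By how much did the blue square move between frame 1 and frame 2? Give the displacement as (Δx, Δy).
(3.7, -0.6)

The blue square was at (2.8, 7.0) in frame 1 and (6.5, 6.4) in frame 2.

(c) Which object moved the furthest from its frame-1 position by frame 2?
the blue square

(moved 3.7; next 3.4)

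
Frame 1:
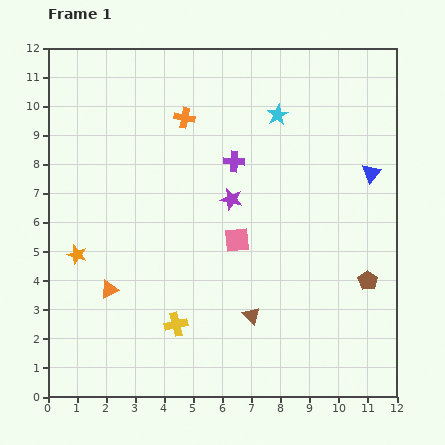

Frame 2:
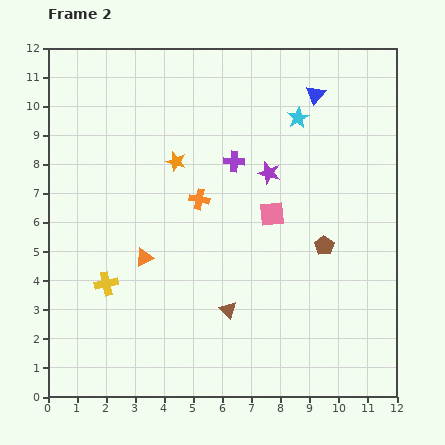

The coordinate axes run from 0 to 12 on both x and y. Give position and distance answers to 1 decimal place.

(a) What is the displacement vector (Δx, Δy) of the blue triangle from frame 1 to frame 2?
(-1.9, 2.7)

The blue triangle was at (11.1, 7.7) in frame 1 and (9.2, 10.4) in frame 2.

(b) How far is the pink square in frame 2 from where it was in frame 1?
1.5

The pink square moved from (6.5, 5.4) to (7.7, 6.3), a distance of √(1.2² + 0.9²) ≈ 1.5.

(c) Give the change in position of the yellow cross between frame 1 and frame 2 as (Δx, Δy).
(-2.4, 1.4)

The yellow cross was at (4.4, 2.5) in frame 1 and (2.0, 3.9) in frame 2.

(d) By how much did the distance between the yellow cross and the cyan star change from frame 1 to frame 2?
+0.7

Distance in frame 1: 8.0. Distance in frame 2: 8.7.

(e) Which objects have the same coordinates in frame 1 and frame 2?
the purple cross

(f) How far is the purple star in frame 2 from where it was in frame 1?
1.6

The purple star moved from (6.3, 6.8) to (7.6, 7.7), a distance of √(1.3² + 0.9²) ≈ 1.6.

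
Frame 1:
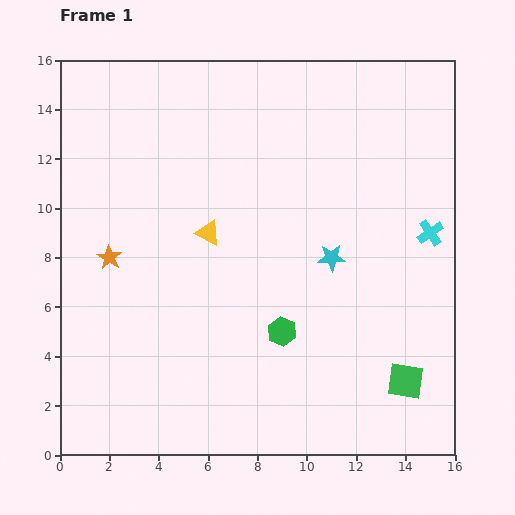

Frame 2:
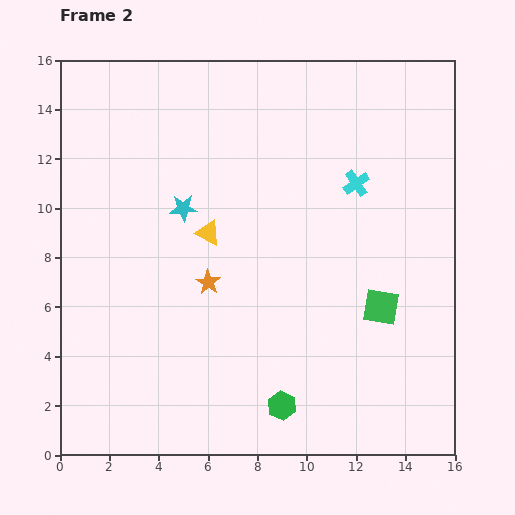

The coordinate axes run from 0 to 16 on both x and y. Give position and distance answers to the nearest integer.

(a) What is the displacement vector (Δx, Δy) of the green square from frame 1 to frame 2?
(-1, 3)

The green square was at (14, 3) in frame 1 and (13, 6) in frame 2.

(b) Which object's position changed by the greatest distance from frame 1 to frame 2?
the cyan star

(moved 6; next 4)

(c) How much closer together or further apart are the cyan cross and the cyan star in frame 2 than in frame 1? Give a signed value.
+3

Distance in frame 1: 4. Distance in frame 2: 7.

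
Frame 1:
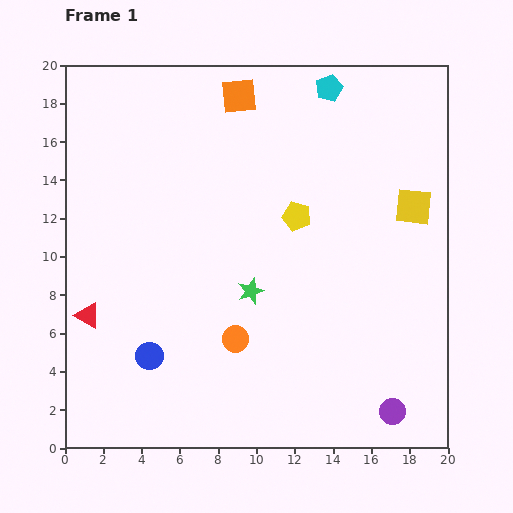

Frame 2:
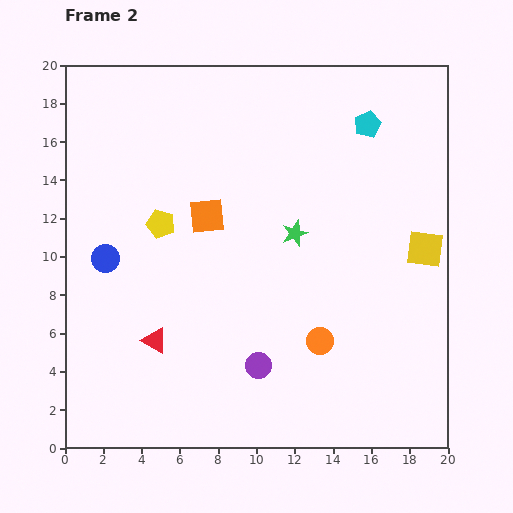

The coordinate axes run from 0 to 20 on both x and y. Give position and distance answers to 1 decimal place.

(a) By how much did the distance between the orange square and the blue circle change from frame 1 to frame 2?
-8.7

Distance in frame 1: 14.4. Distance in frame 2: 5.7.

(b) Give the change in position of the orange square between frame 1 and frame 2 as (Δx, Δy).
(-1.7, -6.3)

The orange square was at (9.1, 18.4) in frame 1 and (7.4, 12.1) in frame 2.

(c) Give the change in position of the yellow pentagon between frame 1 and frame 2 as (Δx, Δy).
(-7.1, -0.4)

The yellow pentagon was at (12.1, 12.1) in frame 1 and (5.0, 11.7) in frame 2.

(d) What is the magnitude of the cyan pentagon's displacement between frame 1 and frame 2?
2.8

The cyan pentagon moved from (13.8, 18.8) to (15.8, 16.9), a distance of √(2.0² + 1.9²) ≈ 2.8.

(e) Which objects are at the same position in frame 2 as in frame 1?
none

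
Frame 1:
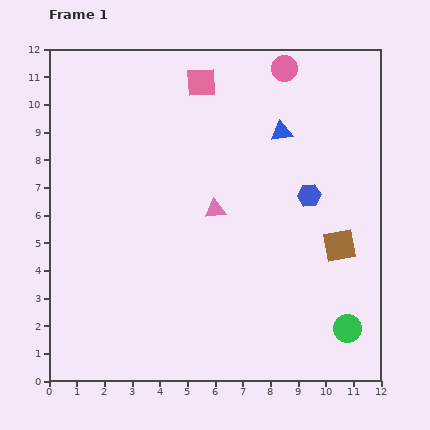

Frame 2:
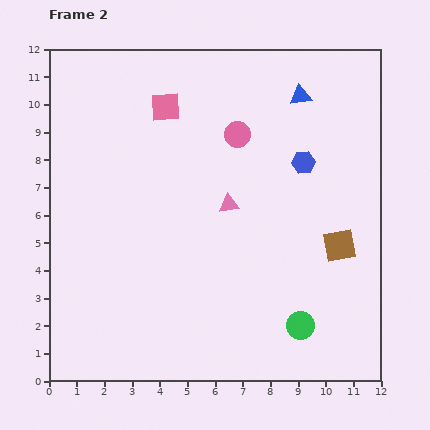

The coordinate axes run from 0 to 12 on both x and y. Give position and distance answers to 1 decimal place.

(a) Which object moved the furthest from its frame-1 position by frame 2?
the pink circle

(moved 2.9; next 1.7)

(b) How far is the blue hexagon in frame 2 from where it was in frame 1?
1.2

The blue hexagon moved from (9.4, 6.7) to (9.2, 7.9), a distance of √(0.2² + 1.2²) ≈ 1.2.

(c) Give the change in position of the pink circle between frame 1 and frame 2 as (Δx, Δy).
(-1.7, -2.4)

The pink circle was at (8.5, 11.3) in frame 1 and (6.8, 8.9) in frame 2.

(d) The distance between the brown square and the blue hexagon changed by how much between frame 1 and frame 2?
+1.2

Distance in frame 1: 2.1. Distance in frame 2: 3.3.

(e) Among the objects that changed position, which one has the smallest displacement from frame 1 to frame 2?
the pink triangle

(moved 0.5)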